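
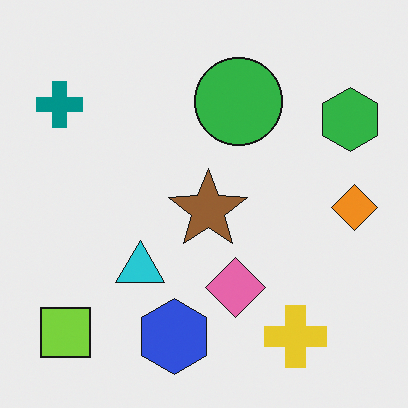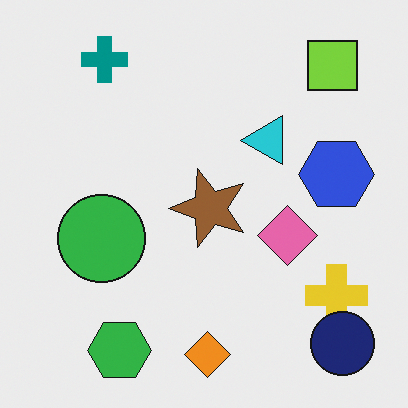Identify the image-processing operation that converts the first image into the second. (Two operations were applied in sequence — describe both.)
The image was transposed (reflected across the top-left ↔ bottom-right diagonal), then overlaid with an additional navy circle.

Shapes have swapped their row and column positions — what was in the top-right is now in the bottom-left — a diagonal reflection. A navy circle appears in the second image that is absent from the first.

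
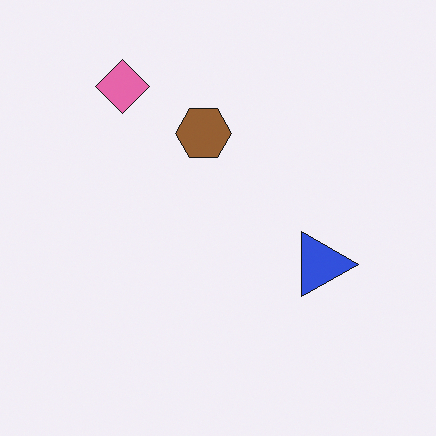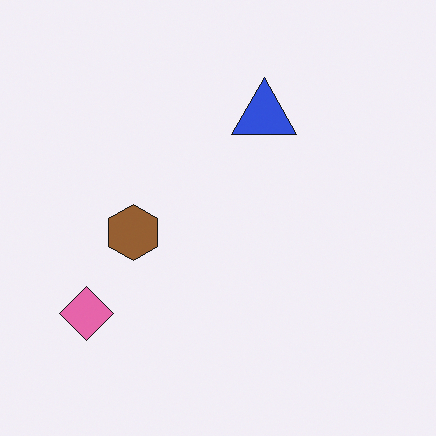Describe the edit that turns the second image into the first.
This is the original image rotated 90° clockwise.

The pink diamond sits in the bottom-left of the second image and the top-left of the first — consistent with a whole-image 90° clockwise rotation.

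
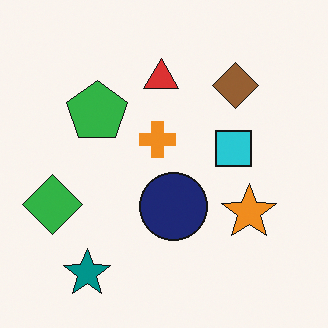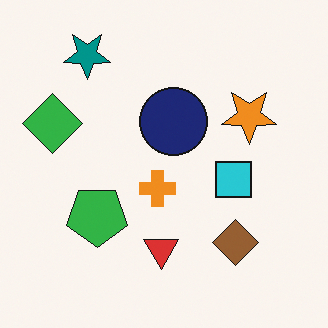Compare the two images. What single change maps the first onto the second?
The image was flipped vertically (top ↔ bottom).

The teal star is in the bottom-left of the first image and the top-left of the second — shapes on opposite sides of the horizontal midline have swapped in a mirror flip.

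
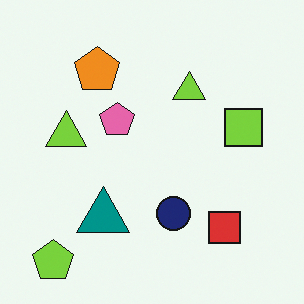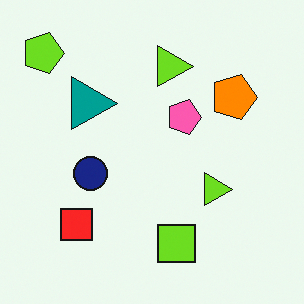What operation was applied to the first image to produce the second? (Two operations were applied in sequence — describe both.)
The transformation is: slightly oversaturated, then rotated 90° clockwise.

All colors are more vivid — a global saturation change. The lime pentagon sits in the bottom-left of the first image and the top-left of the second — consistent with a whole-image 90° clockwise rotation.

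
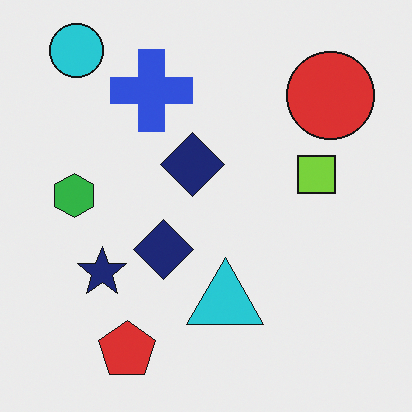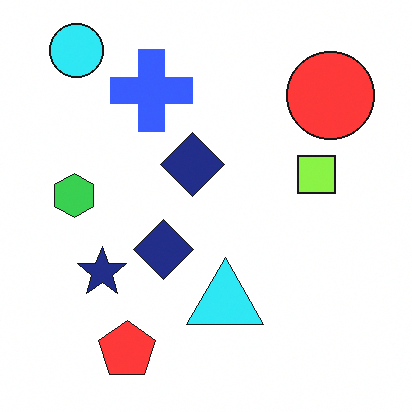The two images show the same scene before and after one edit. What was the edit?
It was slightly brightened.

Every pixel — background and shapes alike — is uniformly brightened.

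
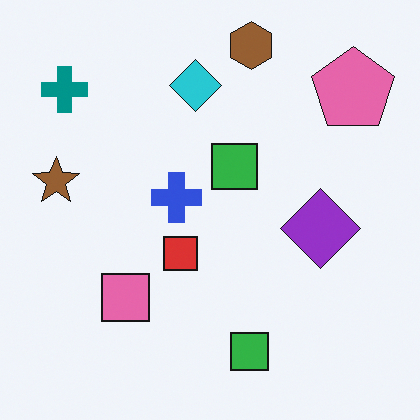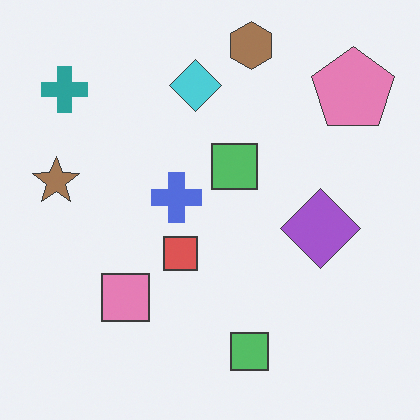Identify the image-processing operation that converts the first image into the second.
Given slightly reduced contrast.

Tones are pushed toward mid-grey across the whole image — a global contrast change.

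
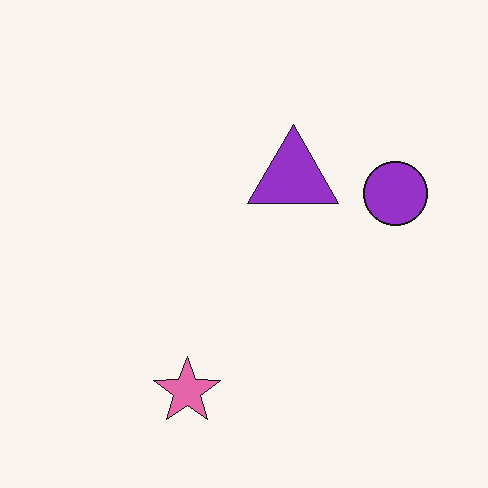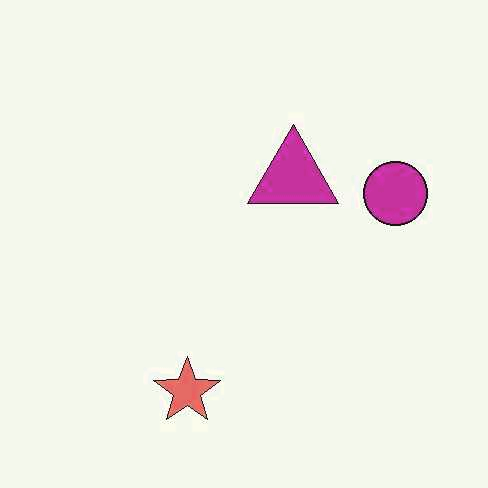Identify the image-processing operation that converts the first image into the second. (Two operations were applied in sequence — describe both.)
The second image is the first JPEG-compressed with visible artifacts, then hue-shifted by a small amount.

Blocky 8×8 compression artifacts appear around shape edges and the flat background shows ringing — characteristic JPEG degradation. Every shape's color has rotated by the same amount around the hue wheel — a uniform hue shift.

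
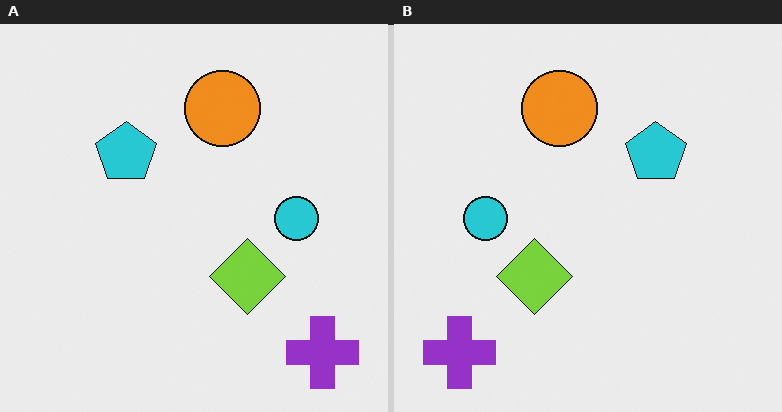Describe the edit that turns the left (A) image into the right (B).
The image was flipped horizontally (left ↔ right).

The purple cross is in the bottom-right of the left (A) image and the bottom-left of the right (B) — shapes on opposite sides of the vertical midline have swapped in a mirror flip.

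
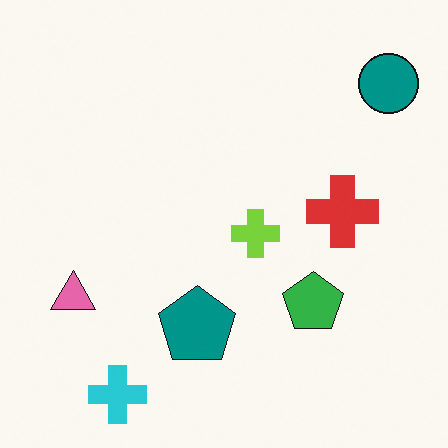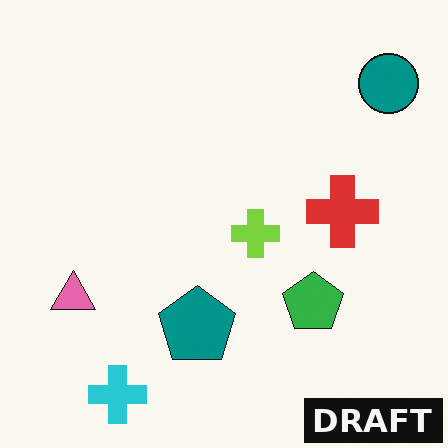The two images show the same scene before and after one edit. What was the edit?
The transformation is: watermarked with the text "DRAFT" in the lower-right corner.

A dark label reading "DRAFT" appears in the lower-right corner.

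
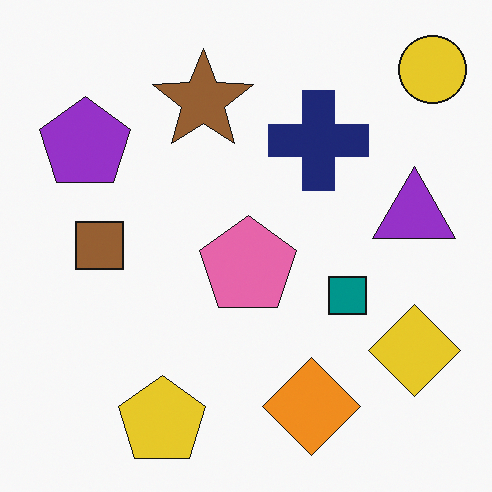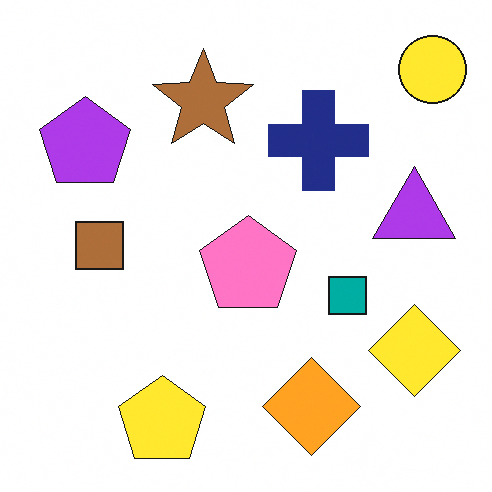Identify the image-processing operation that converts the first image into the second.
The transformation is: brightened a little.

Every pixel — background and shapes alike — is uniformly brightened.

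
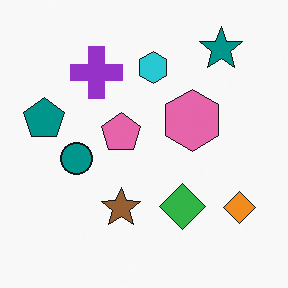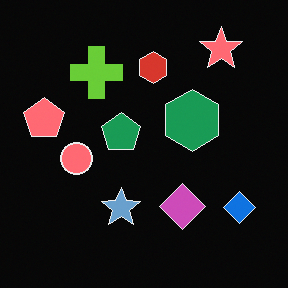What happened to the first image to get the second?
This is the original image color-inverted (negative).

The light background has become dark and every shape's color is its complement — a photographic negative.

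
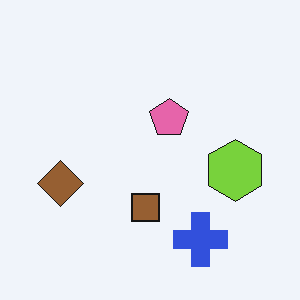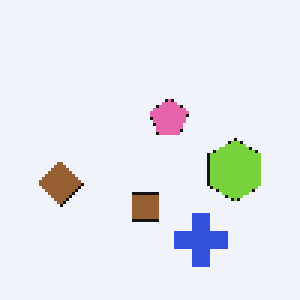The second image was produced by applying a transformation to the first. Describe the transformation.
The second image is the first lightly pixelated (a mild mosaic effect).

Shapes are reduced to large square blocks; fine edges and outlines are lost — a downscale-then-upscale (mosaic) effect.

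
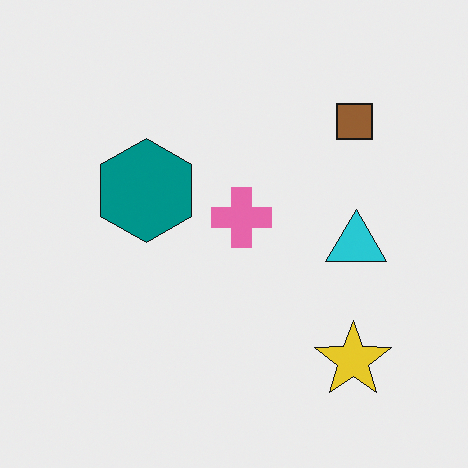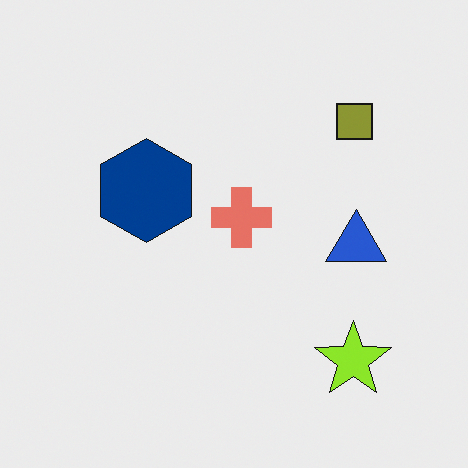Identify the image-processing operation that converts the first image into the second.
The image was hue-shifted by a small amount.

Every shape's color has rotated by the same amount around the hue wheel — a uniform hue shift.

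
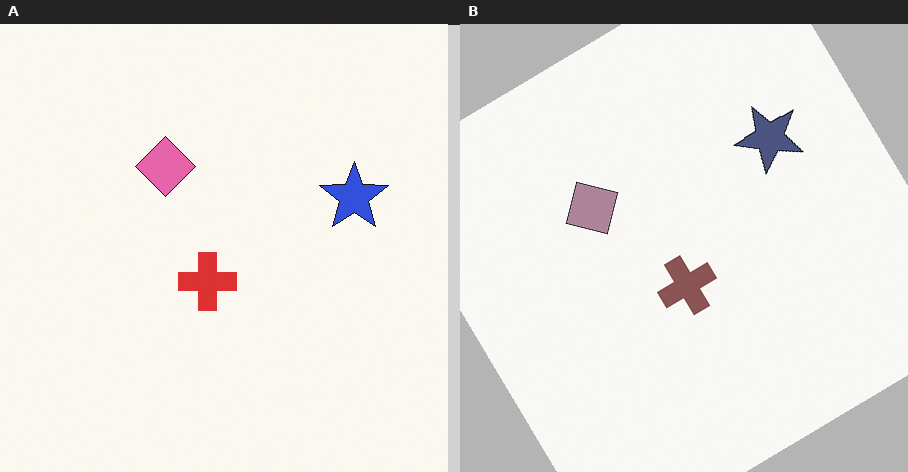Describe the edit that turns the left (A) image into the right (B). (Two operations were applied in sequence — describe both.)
It was heavily desaturated, then rotated counter-clockwise by a large amount — several tens of degrees.

All colors are more muted and greyish — a global saturation change. Every shape is tilted by the same angle and the image corners show triangular fill wedges — a whole-image rotation by a non-right angle.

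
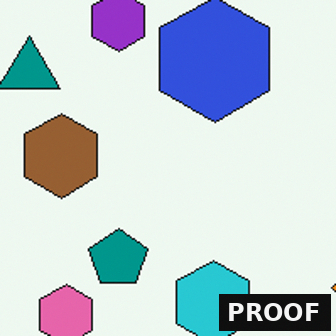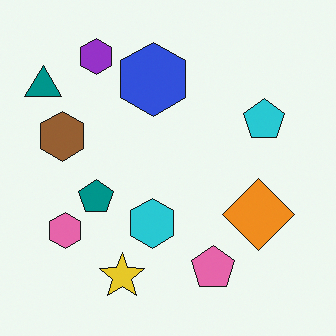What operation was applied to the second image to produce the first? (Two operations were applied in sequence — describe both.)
It was cropped to a noticeably smaller region and rescaled, then watermarked with the text "PROOF" in the lower-right corner.

The visible shapes are larger and the field of view is narrower; shapes near the original edges may be partly or wholly outside the frame — a crop-and-rescale. A dark label reading "PROOF" appears in the lower-right corner.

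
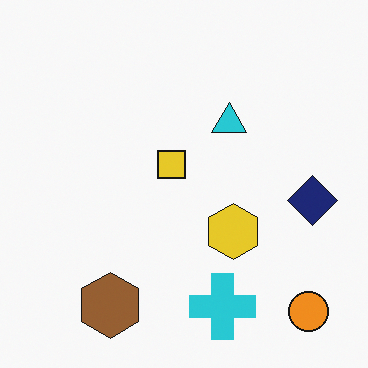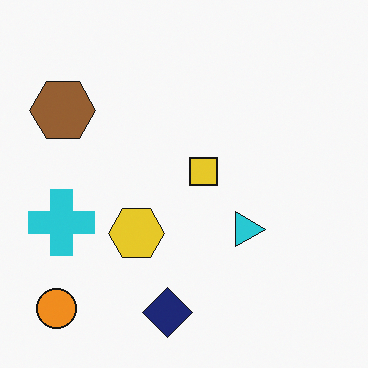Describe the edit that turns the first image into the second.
The transformation is: rotated 90° clockwise.

The orange circle sits in the bottom-right of the first image and the bottom-left of the second — consistent with a whole-image 90° clockwise rotation.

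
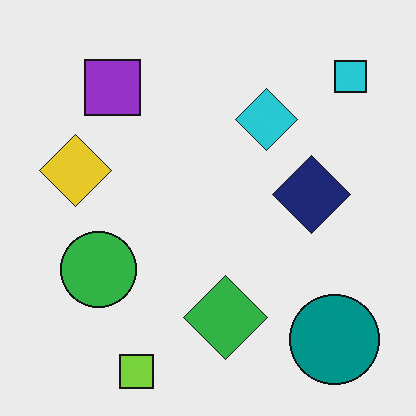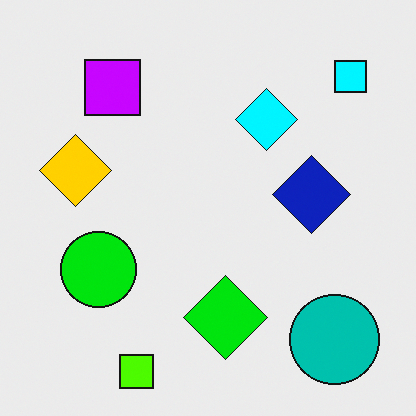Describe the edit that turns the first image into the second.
The transformation is: made much more vivid (saturation change).

All colors are more vivid — a global saturation change.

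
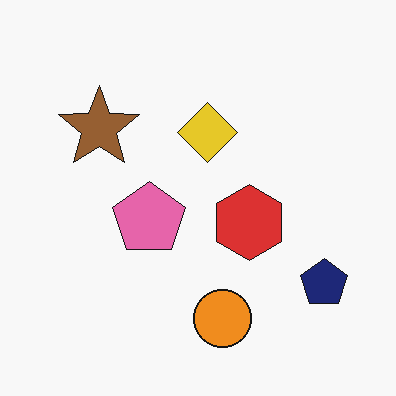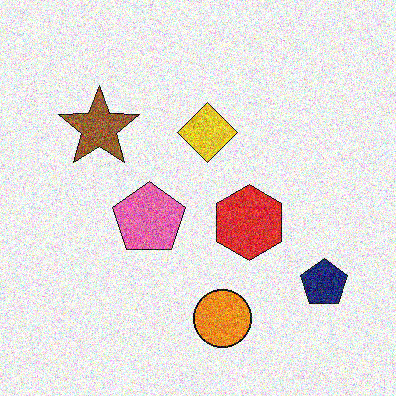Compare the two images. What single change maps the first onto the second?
It was degraded with a thick layer of grain.

Random speckle covers the whole image, including the flat background.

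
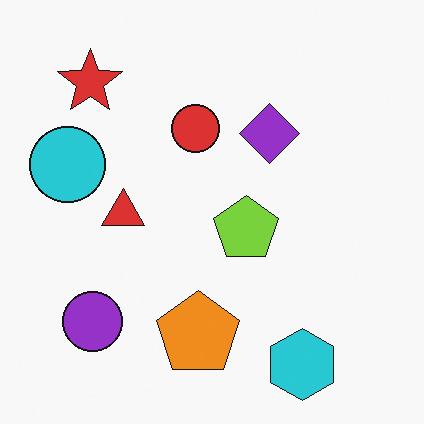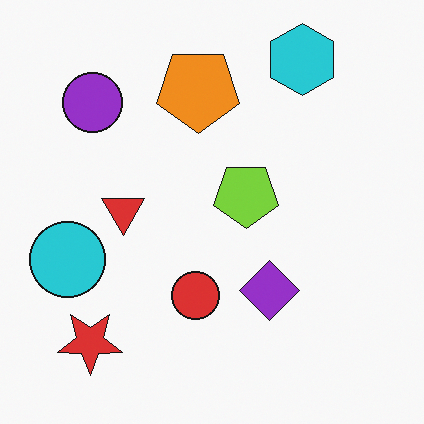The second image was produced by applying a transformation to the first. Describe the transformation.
The second image is the first flipped vertically (top ↔ bottom).

The cyan hexagon is in the bottom-right of the first image and the top-right of the second — shapes on opposite sides of the horizontal midline have swapped in a mirror flip.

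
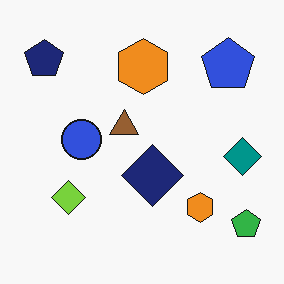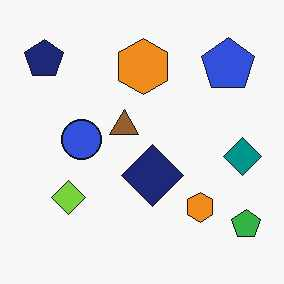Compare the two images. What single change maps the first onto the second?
The transformation is: JPEG-compressed with visible artifacts.

Blocky 8×8 compression artifacts appear around shape edges and the flat background shows ringing — characteristic JPEG degradation.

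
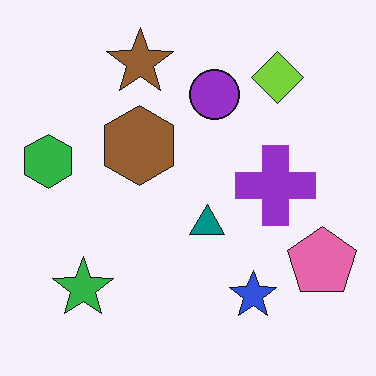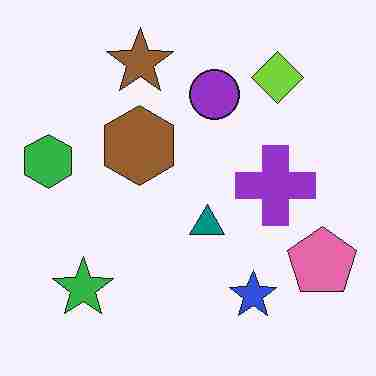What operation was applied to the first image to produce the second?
The second image is the first heavily JPEG-compressed with obvious blocking artifacts.

Blocky 8×8 compression artifacts appear around shape edges and the flat background shows ringing — characteristic JPEG degradation.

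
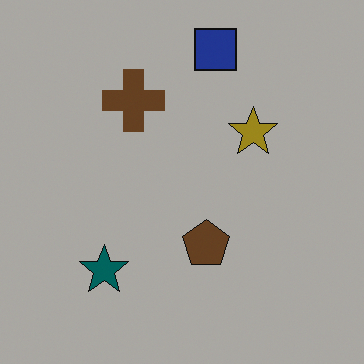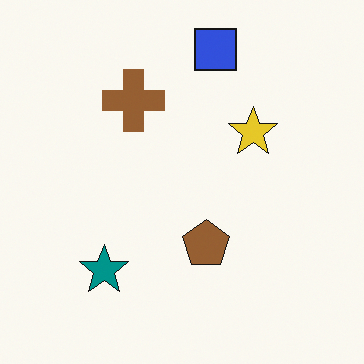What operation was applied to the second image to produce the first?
Noticeably darkened.

Every pixel — background and shapes alike — is uniformly darkened.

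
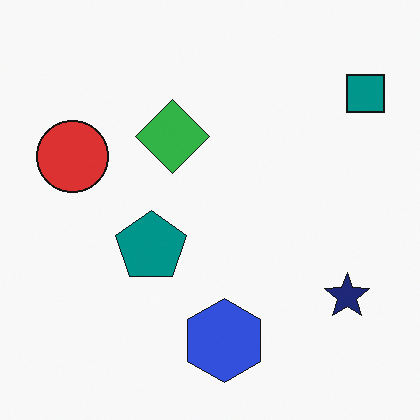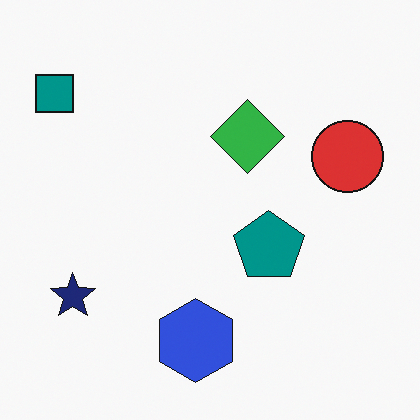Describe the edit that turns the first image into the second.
It was flipped horizontally (left ↔ right).

The teal square is in the top-right of the first image and the top-left of the second — shapes on opposite sides of the vertical midline have swapped in a mirror flip.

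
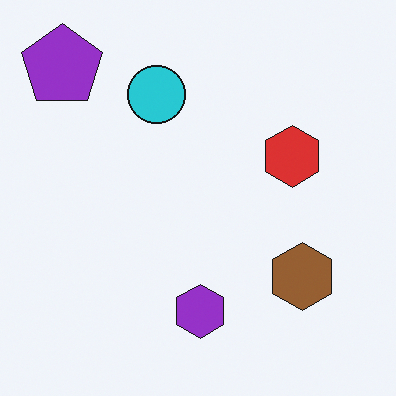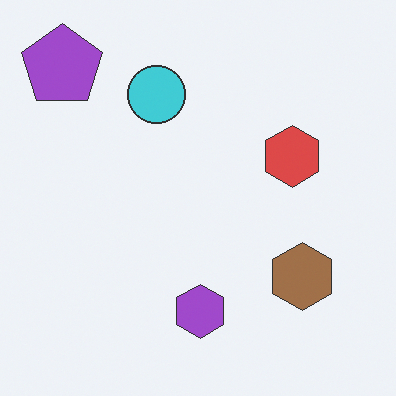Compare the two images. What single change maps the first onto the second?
Given slightly reduced contrast.

Tones are pushed toward mid-grey across the whole image — a global contrast change.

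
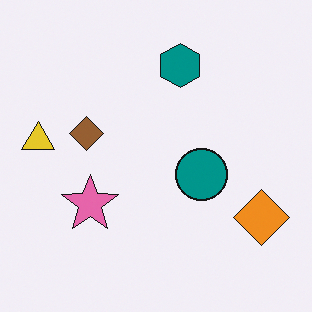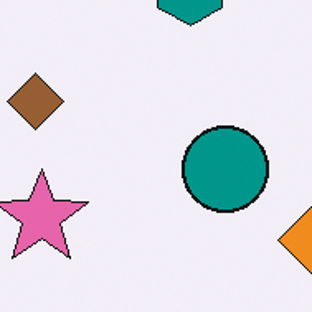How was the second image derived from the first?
The image was cropped tightly and scaled back up.

The visible shapes are larger and the field of view is narrower; shapes near the original edges may be partly or wholly outside the frame — a crop-and-rescale.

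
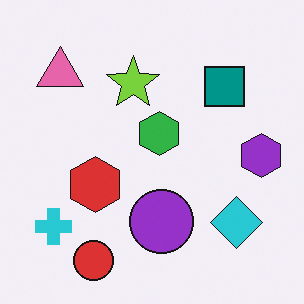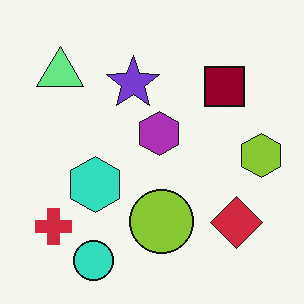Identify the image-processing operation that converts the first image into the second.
The transformation is: hue-shifted through roughly half the color wheel.

Every shape's color has rotated by the same amount around the hue wheel — a uniform hue shift.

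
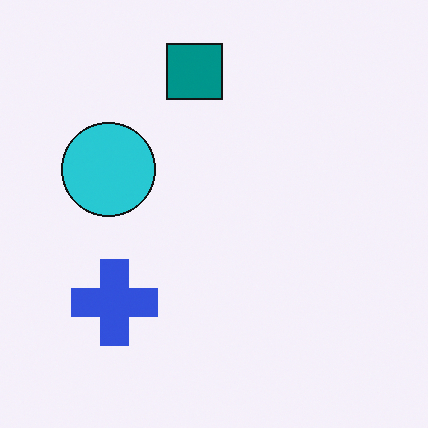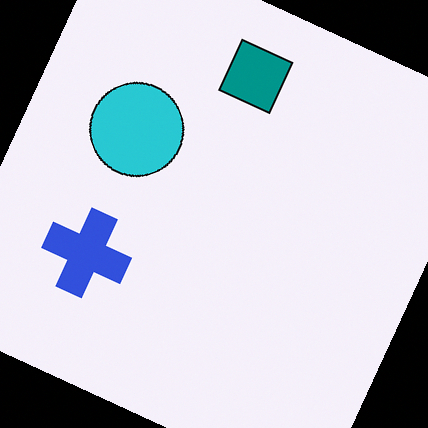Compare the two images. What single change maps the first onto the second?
The image was rotated clockwise by a moderate amount.

Every shape is tilted by the same angle and the image corners show triangular fill wedges — a whole-image rotation by a non-right angle.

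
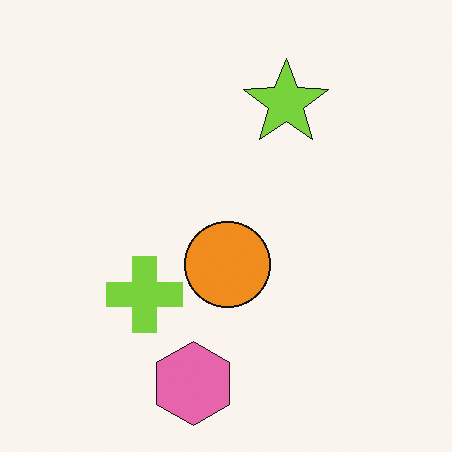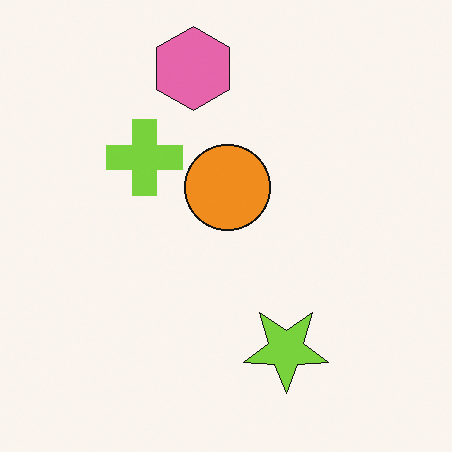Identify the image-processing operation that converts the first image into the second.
It was flipped vertically (top ↔ bottom).

The pink hexagon is in the bottom of the first image and the top of the second — shapes on opposite sides of the horizontal midline have swapped in a mirror flip.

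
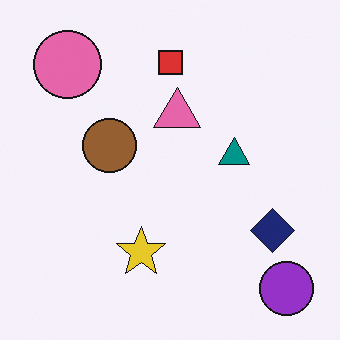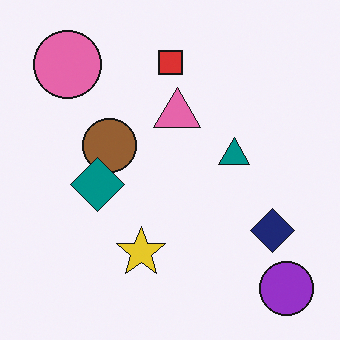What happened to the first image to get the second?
The second image is the first overlaid with an additional teal diamond.

A teal diamond appears in the second image that is absent from the first.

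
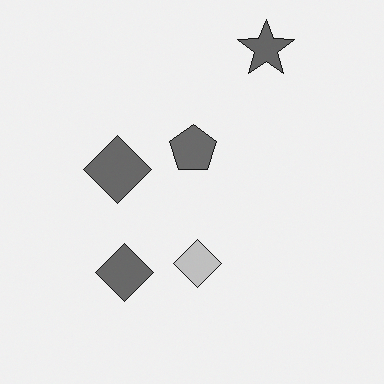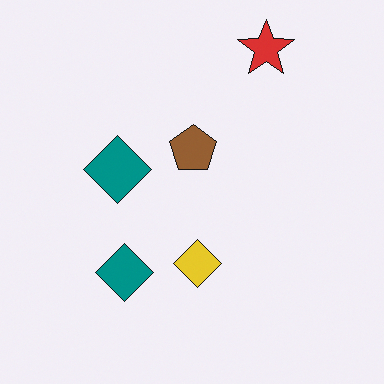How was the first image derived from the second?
The transformation is: converted to grayscale.

All color is removed — every shape is now a shade of grey.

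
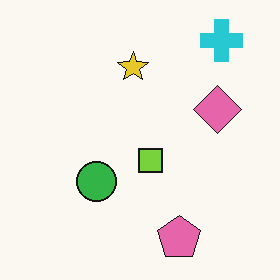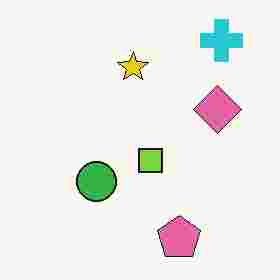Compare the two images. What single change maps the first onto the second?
Degraded with heavy JPEG compression.

Blocky 8×8 compression artifacts appear around shape edges and the flat background shows ringing — characteristic JPEG degradation.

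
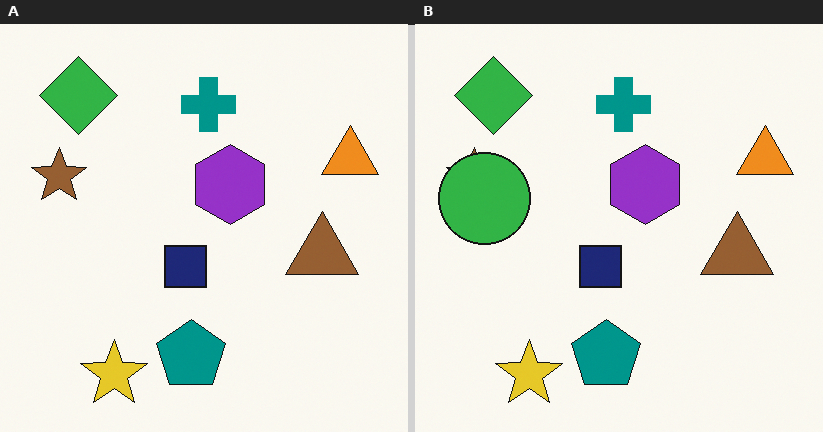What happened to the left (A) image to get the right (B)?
It was overlaid with an additional green circle.

A green circle appears in the right (B) image that is absent from the left (A).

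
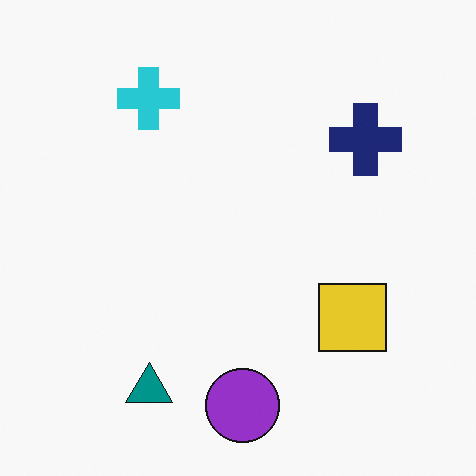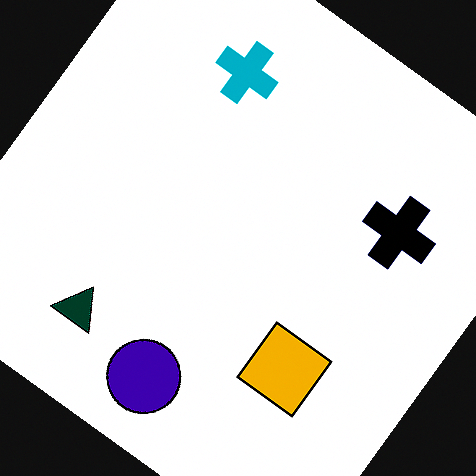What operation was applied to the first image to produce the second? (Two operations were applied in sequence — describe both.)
It was rotated clockwise by a large amount — several tens of degrees, then given much higher contrast.

Every shape is tilted by the same angle and the image corners show triangular fill wedges — a whole-image rotation by a non-right angle. Tones are pushed away from mid-grey across the whole image — a global contrast change.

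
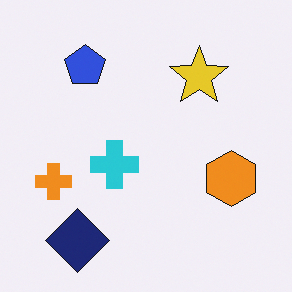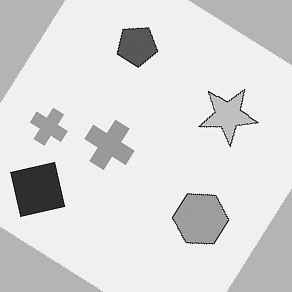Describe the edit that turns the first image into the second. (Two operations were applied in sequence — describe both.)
The transformation is: converted to grayscale, then rotated clockwise by a large amount — several tens of degrees.

All color is removed — every shape is now a shade of grey. Every shape is tilted by the same angle and the image corners show triangular fill wedges — a whole-image rotation by a non-right angle.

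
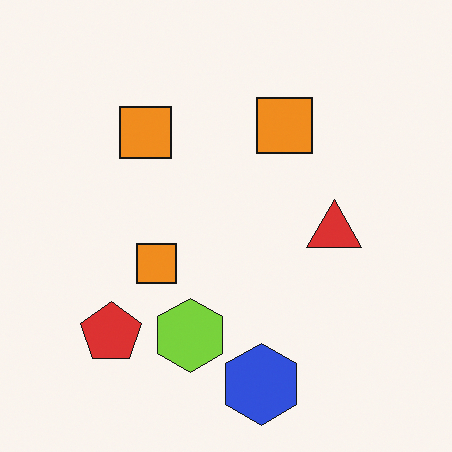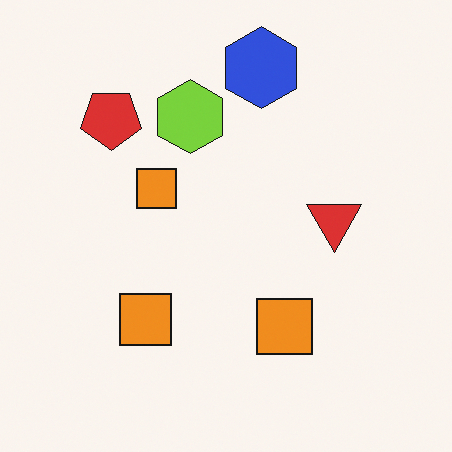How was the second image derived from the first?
The transformation is: flipped vertically (top ↔ bottom).

The blue hexagon is in the bottom of the first image and the top of the second — shapes on opposite sides of the horizontal midline have swapped in a mirror flip.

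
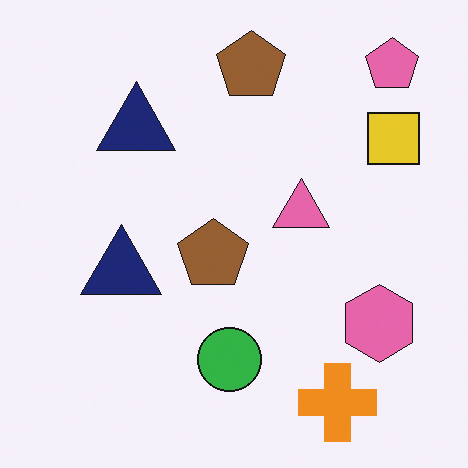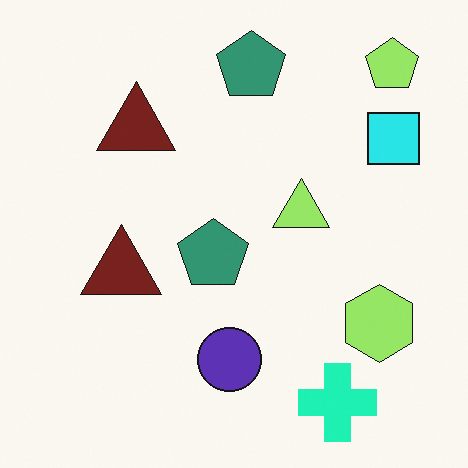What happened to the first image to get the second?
Hue-shifted through roughly a third of the color wheel.

Every shape's color has rotated by the same amount around the hue wheel — a uniform hue shift.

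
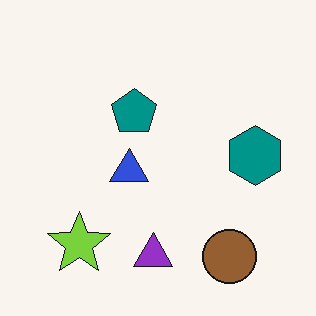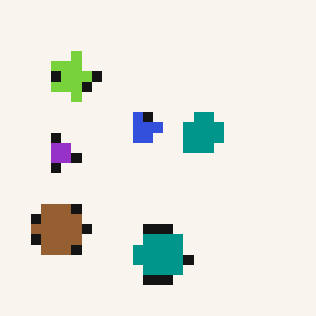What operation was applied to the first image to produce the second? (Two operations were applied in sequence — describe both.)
The transformation is: rotated 90° clockwise, then heavily pixelated into large blocks.

The brown circle sits in the bottom-right of the first image and the bottom-left of the second — consistent with a whole-image 90° clockwise rotation. Shapes are reduced to large square blocks; fine edges and outlines are lost — a downscale-then-upscale (mosaic) effect.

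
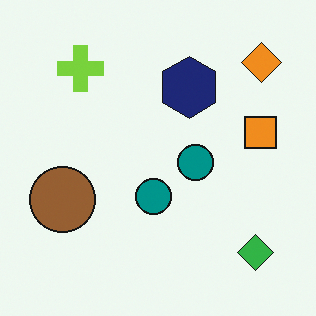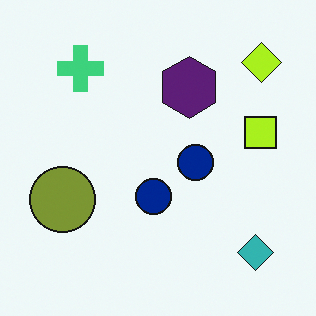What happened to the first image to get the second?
The second image is the first hue-shifted slightly.

Every shape's color has rotated by the same amount around the hue wheel — a uniform hue shift.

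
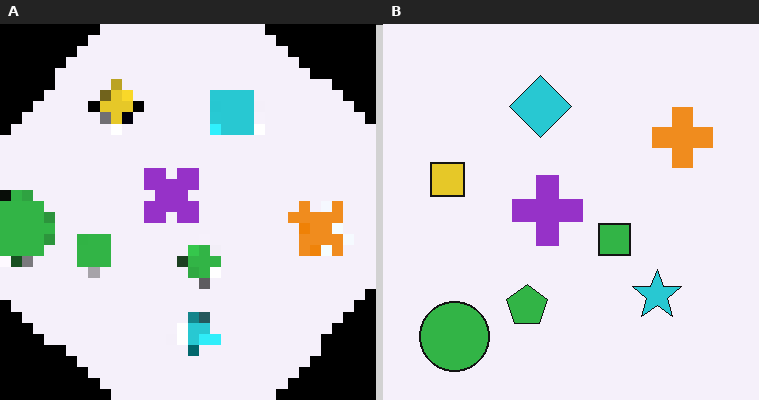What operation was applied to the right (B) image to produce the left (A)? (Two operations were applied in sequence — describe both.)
The left (A) image is the right (B) rotated clockwise by a large amount — several tens of degrees, then coarsely pixelated.

Every shape is tilted by the same angle and the image corners show triangular fill wedges — a whole-image rotation by a non-right angle. Shapes are reduced to large square blocks; fine edges and outlines are lost — a downscale-then-upscale (mosaic) effect.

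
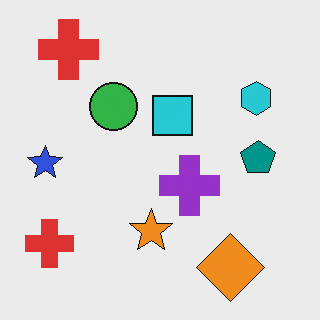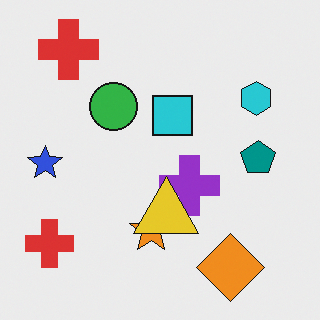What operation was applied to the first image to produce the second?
Overlaid with an additional yellow triangle.

A yellow triangle appears in the second image that is absent from the first.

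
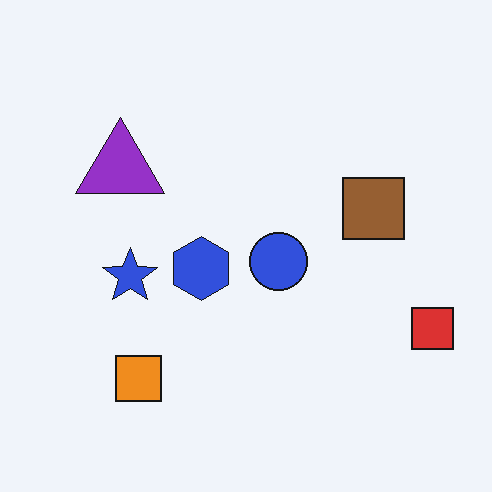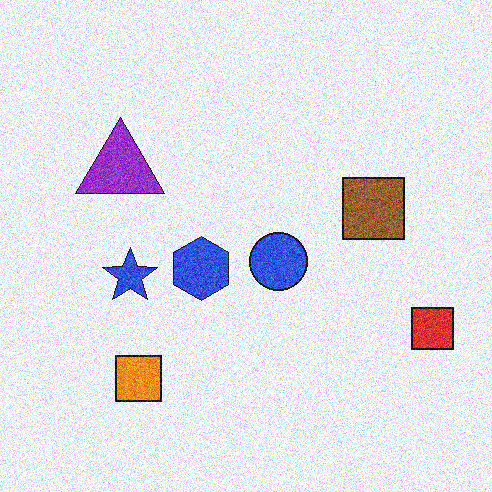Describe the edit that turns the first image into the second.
Degraded with strong gaussian noise.

Random speckle covers the whole image, including the flat background.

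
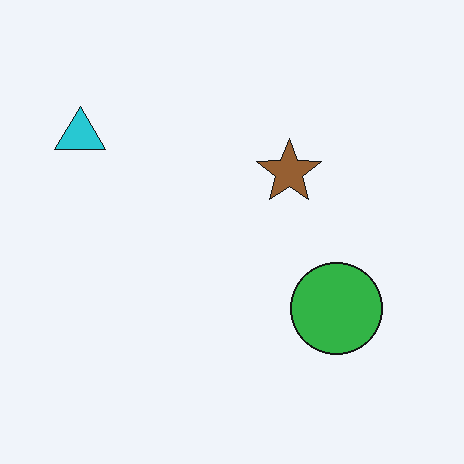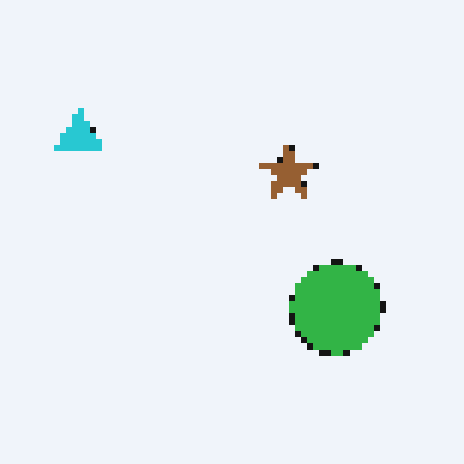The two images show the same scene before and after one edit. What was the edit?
It was moderately pixelated.

Shapes are reduced to large square blocks; fine edges and outlines are lost — a downscale-then-upscale (mosaic) effect.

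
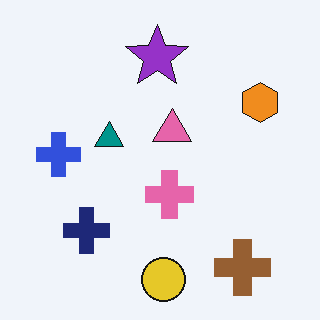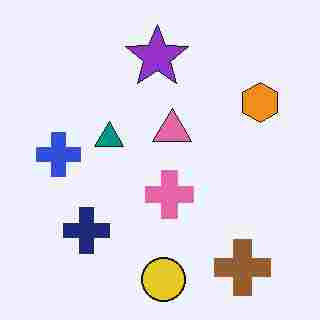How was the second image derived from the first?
The image was degraded with heavy JPEG compression.

Blocky 8×8 compression artifacts appear around shape edges and the flat background shows ringing — characteristic JPEG degradation.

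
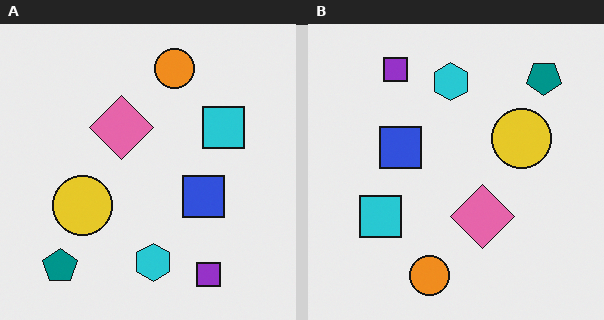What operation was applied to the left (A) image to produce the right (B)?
It was rotated 180°.

The teal pentagon sits in the bottom-left of the left (A) image and the top-right of the right (B) — consistent with a whole-image 180° rotation.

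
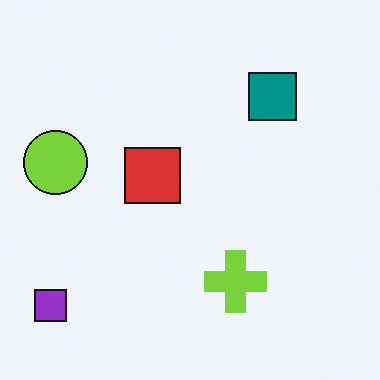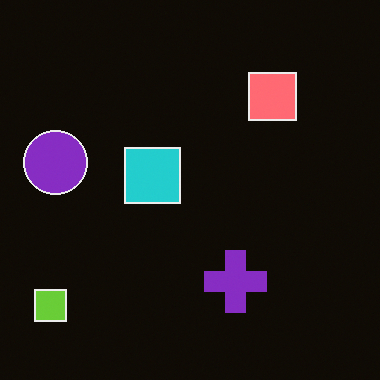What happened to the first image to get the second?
Color-inverted (negative).

The light background has become dark and every shape's color is its complement — a photographic negative.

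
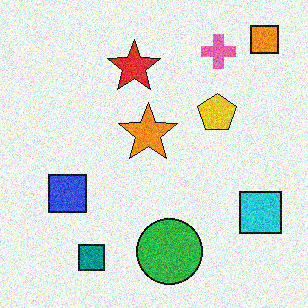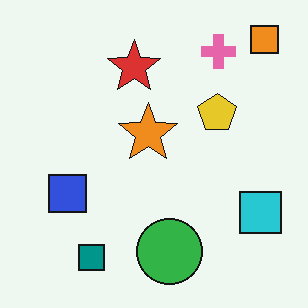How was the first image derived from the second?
Degraded with visible gaussian noise.

Random speckle covers the whole image, including the flat background.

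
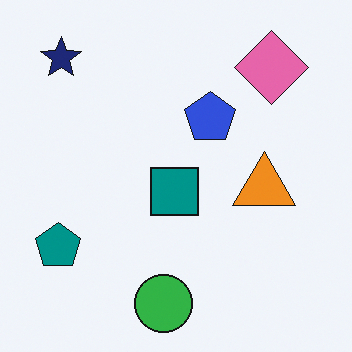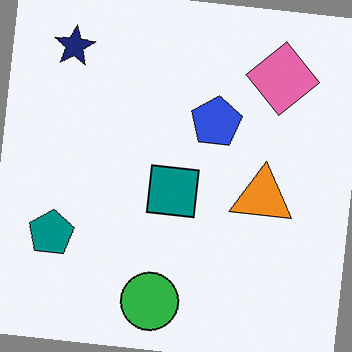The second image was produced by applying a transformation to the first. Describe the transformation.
The transformation is: rotated clockwise by a slight angle.

Every shape is tilted by the same angle and the image corners show triangular fill wedges — a whole-image rotation by a non-right angle.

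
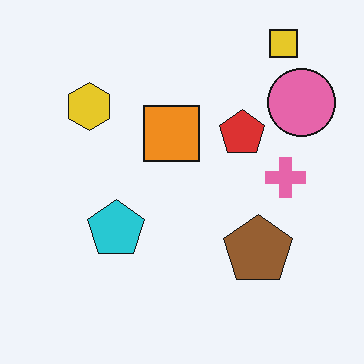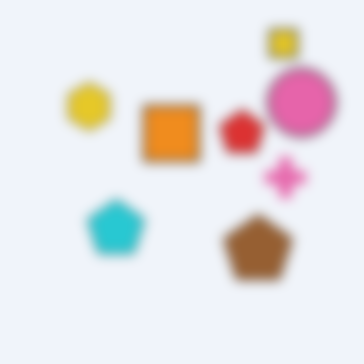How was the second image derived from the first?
This is the original image heavily blurred.

Shape edges and outlines are uniformly softened across the whole image.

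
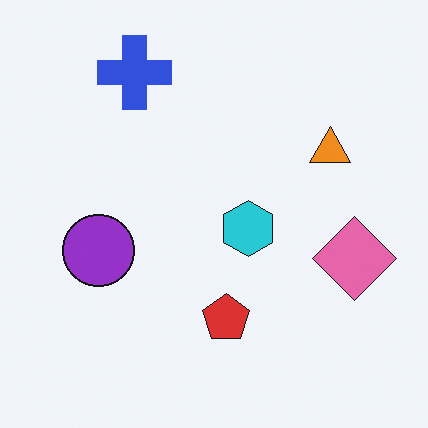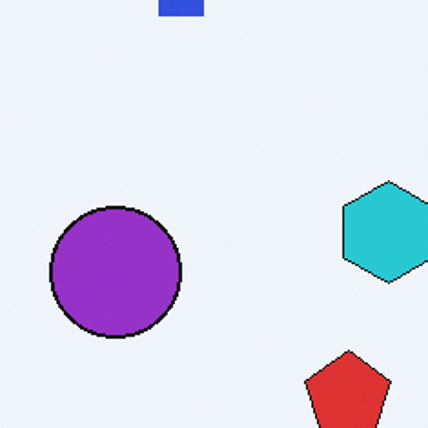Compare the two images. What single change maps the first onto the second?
Cropped tightly and scaled back up.

The visible shapes are larger and the field of view is narrower; shapes near the original edges may be partly or wholly outside the frame — a crop-and-rescale.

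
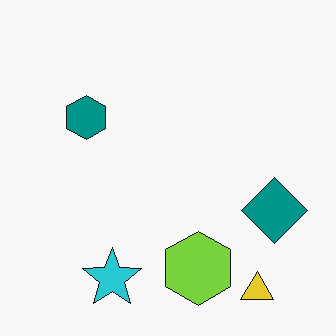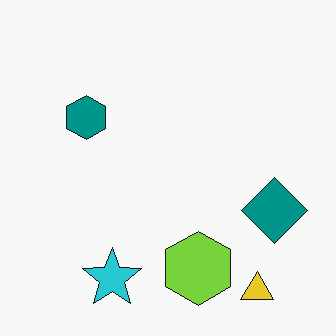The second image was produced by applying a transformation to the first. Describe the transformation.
This is the original image JPEG-compressed with visible artifacts.

Blocky 8×8 compression artifacts appear around shape edges and the flat background shows ringing — characteristic JPEG degradation.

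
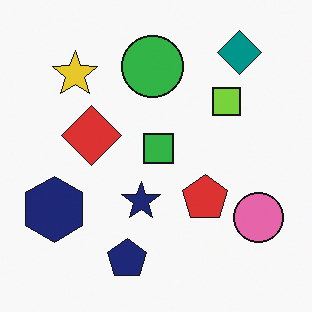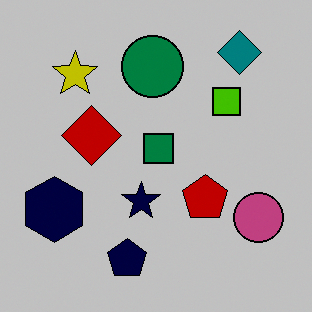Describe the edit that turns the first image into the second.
The second image is the first heavily posterized to just a handful of flat colors.

Each flat color has snapped to a coarser quantized level — most visibly, the near-white background has dropped to a flat grey.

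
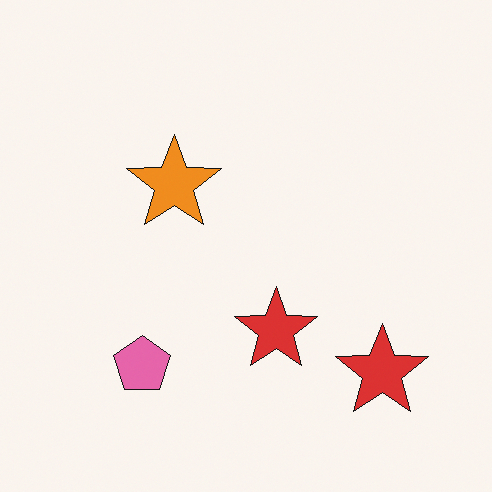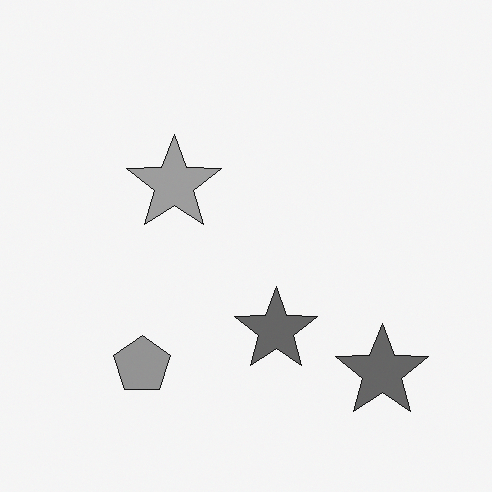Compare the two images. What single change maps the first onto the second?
The transformation is: converted to grayscale.

All color is removed — every shape is now a shade of grey.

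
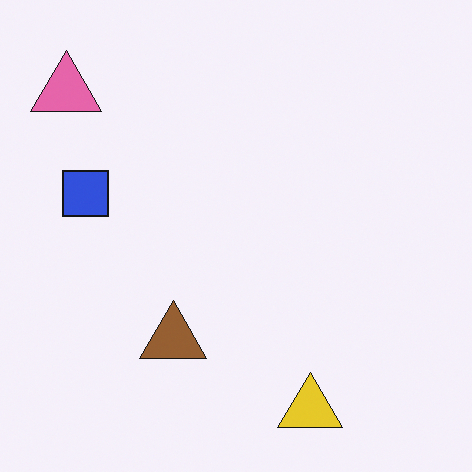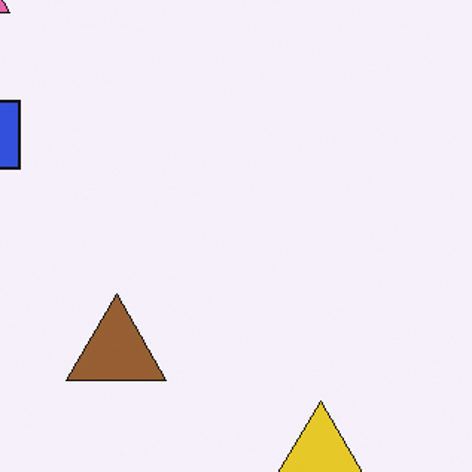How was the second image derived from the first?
It was cropped to a modestly smaller region and rescaled.

The visible shapes are larger and the field of view is narrower; shapes near the original edges may be partly or wholly outside the frame — a crop-and-rescale.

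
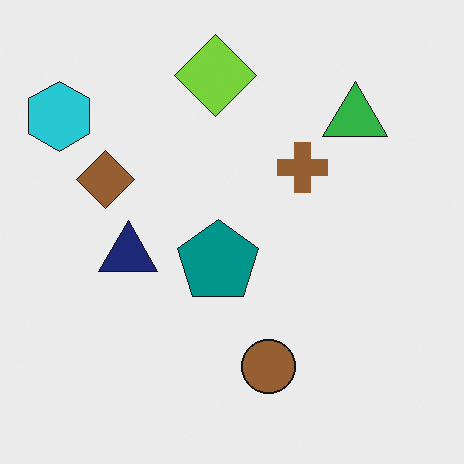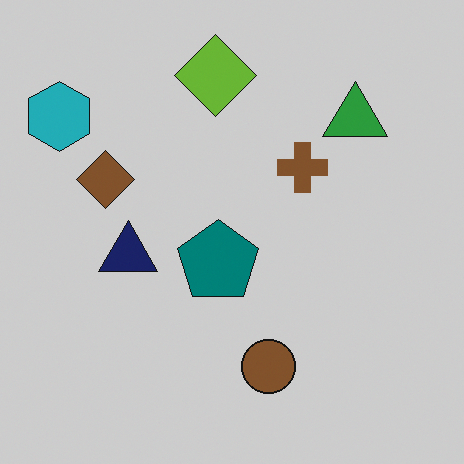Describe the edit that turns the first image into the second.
The image was slightly darkened.

Every pixel — background and shapes alike — is uniformly darkened.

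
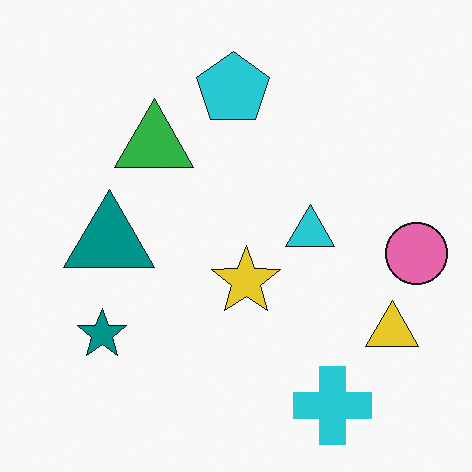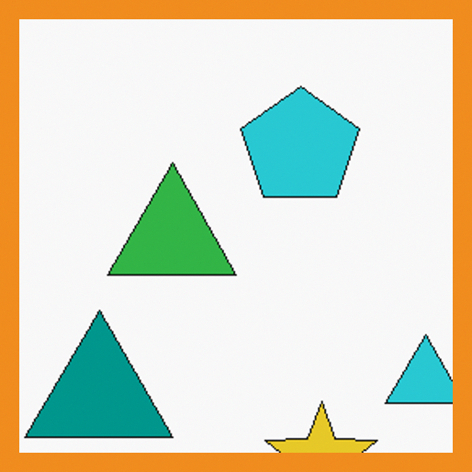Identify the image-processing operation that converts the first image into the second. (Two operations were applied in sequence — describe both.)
The image was cropped tightly and scaled back up, then framed with a orange border.

The visible shapes are larger and the field of view is narrower; shapes near the original edges may be partly or wholly outside the frame — a crop-and-rescale. A solid orange frame runs around the edge of the second image, with the content slightly shrunk inside it.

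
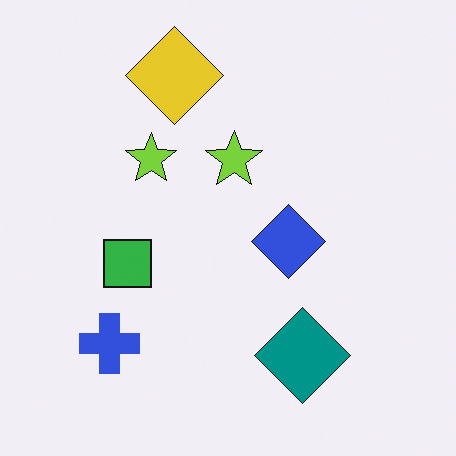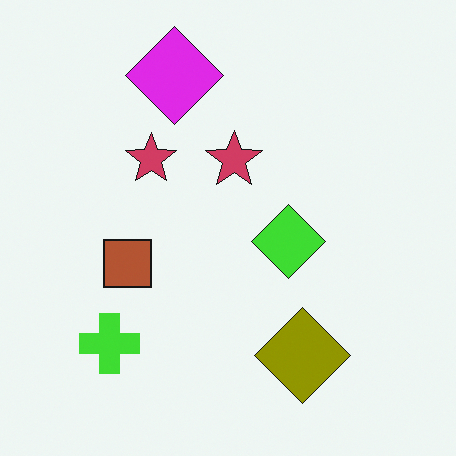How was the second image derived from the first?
The transformation is: hue-shifted through roughly half the color wheel.

Every shape's color has rotated by the same amount around the hue wheel — a uniform hue shift.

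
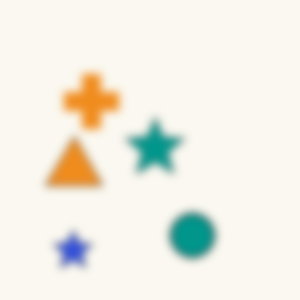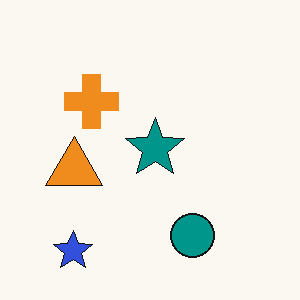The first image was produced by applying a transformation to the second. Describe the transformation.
The image was moderately blurred.

Shape edges and outlines are uniformly softened across the whole image.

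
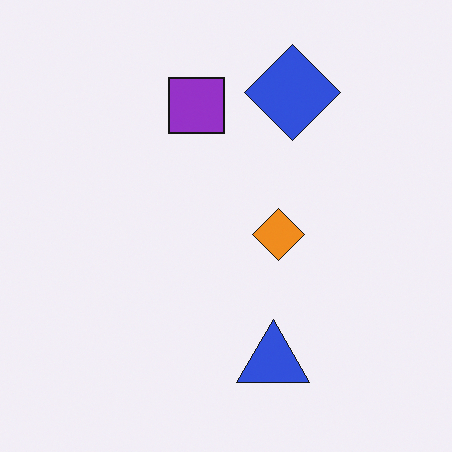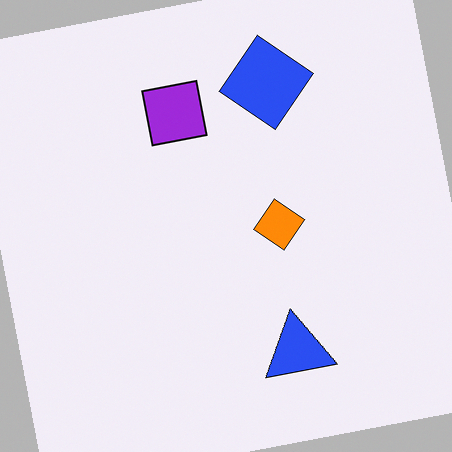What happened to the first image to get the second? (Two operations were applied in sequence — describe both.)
It was slightly oversaturated, then rotated counter-clockwise by a slight angle.

All colors are more vivid — a global saturation change. Every shape is tilted by the same angle and the image corners show triangular fill wedges — a whole-image rotation by a non-right angle.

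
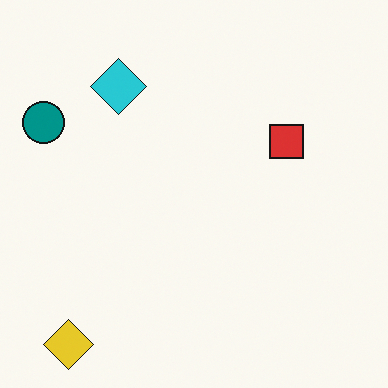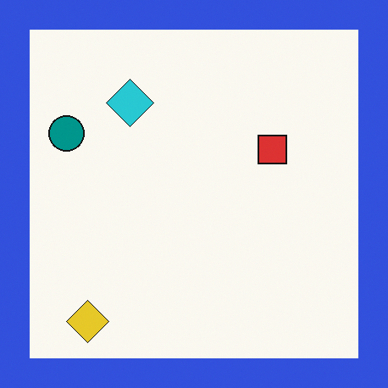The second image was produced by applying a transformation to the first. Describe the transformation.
The second image is the first framed with a blue border.

A solid blue frame runs around the edge of the second image, with the content slightly shrunk inside it.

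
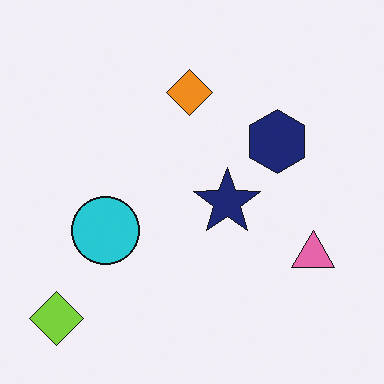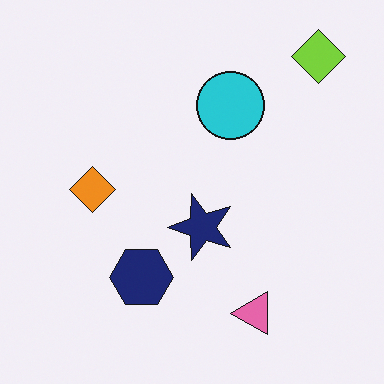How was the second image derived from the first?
Transposed (reflected across the top-left ↔ bottom-right diagonal).

Shapes have swapped their row and column positions — what was in the top-right is now in the bottom-left — a diagonal reflection.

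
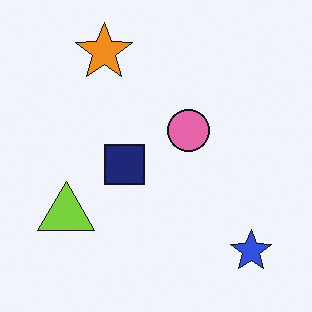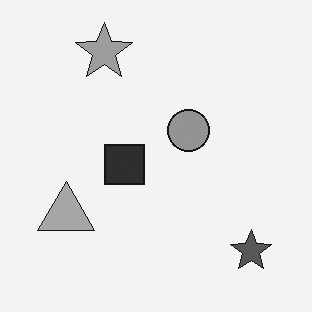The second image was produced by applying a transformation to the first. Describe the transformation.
The image was converted to grayscale.

All color is removed — every shape is now a shade of grey.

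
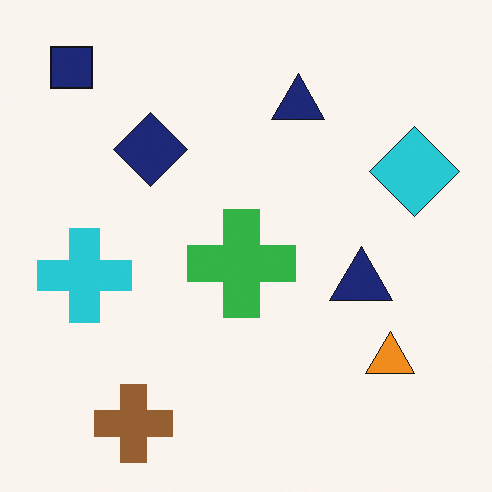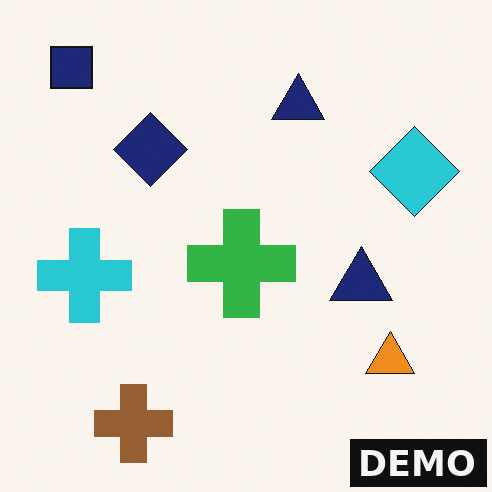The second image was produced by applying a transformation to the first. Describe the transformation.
The image was watermarked with the text "DEMO" in the lower-right corner.

A dark label reading "DEMO" appears in the lower-right corner.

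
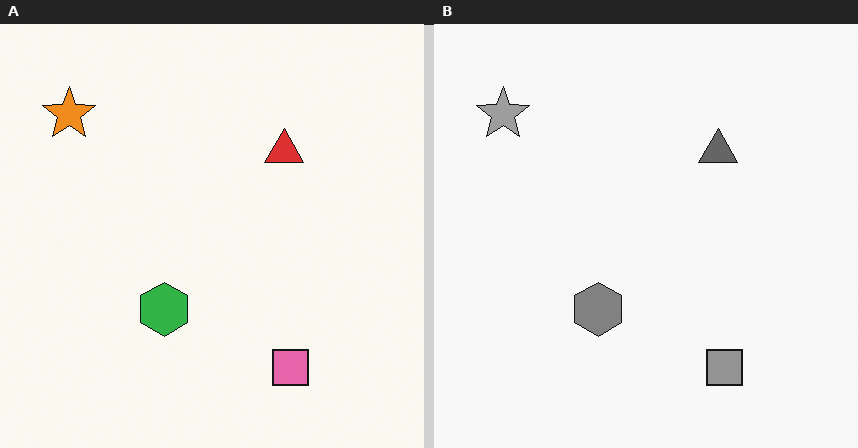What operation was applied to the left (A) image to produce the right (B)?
This is the original image converted to grayscale.

All color is removed — every shape is now a shade of grey.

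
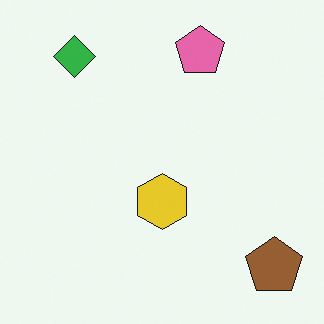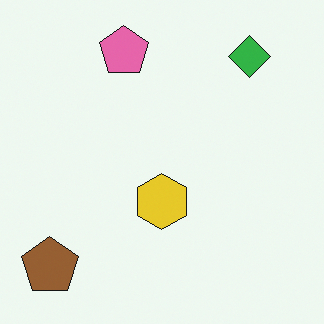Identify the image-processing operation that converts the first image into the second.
It was flipped horizontally (left ↔ right).

The brown pentagon is in the bottom-right of the first image and the bottom-left of the second — shapes on opposite sides of the vertical midline have swapped in a mirror flip.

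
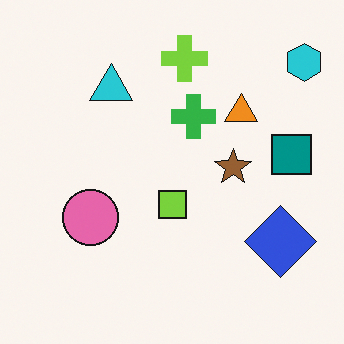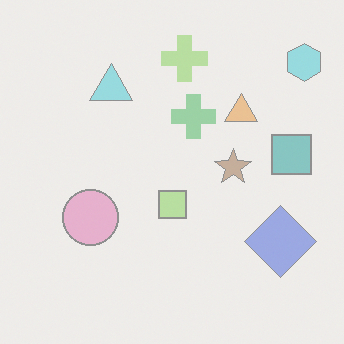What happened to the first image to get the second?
The transformation is: washed out (contrast reduced).

Tones are pushed toward mid-grey across the whole image — a global contrast change.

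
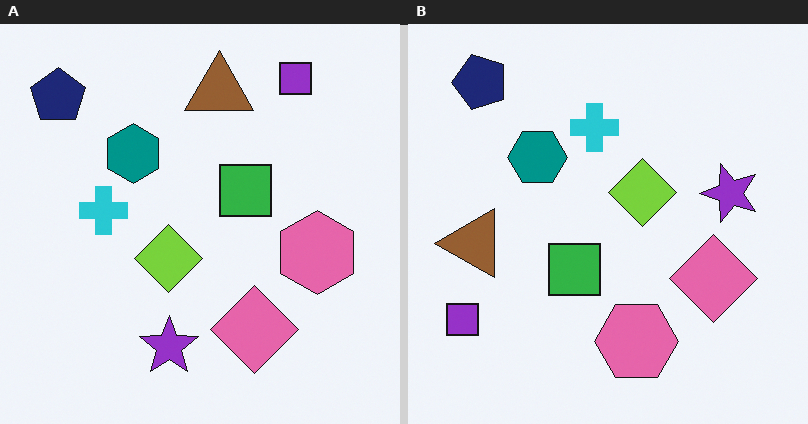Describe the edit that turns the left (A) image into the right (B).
This is the original image transposed (reflected across the top-left ↔ bottom-right diagonal).

Shapes have swapped their row and column positions — what was in the top-right is now in the bottom-left — a diagonal reflection.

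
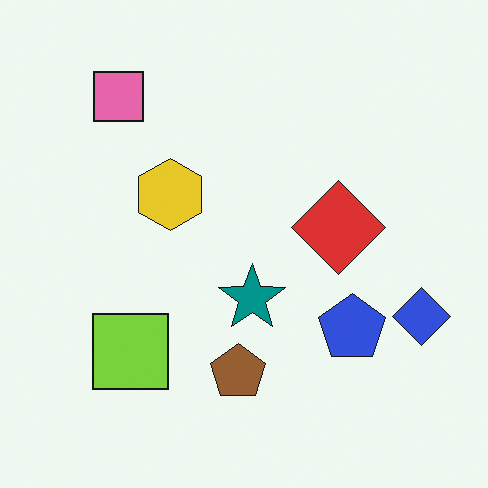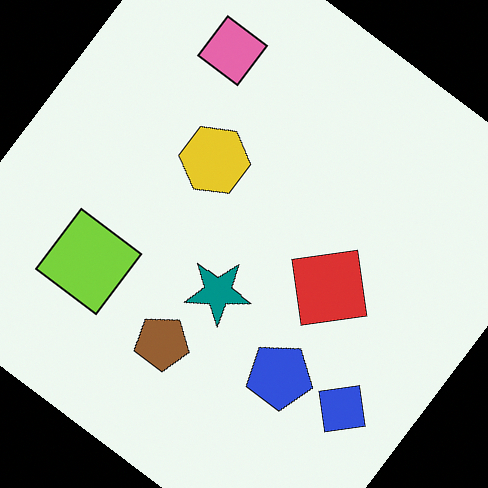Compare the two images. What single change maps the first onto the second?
The transformation is: rotated clockwise by a large amount — several tens of degrees.

Every shape is tilted by the same angle and the image corners show triangular fill wedges — a whole-image rotation by a non-right angle.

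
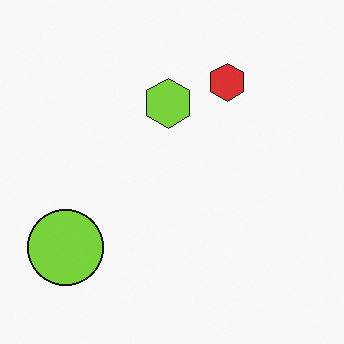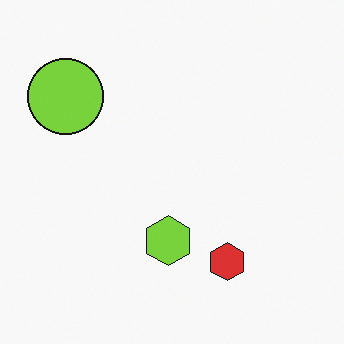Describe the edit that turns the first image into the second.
The image was flipped vertically (top ↔ bottom).

The red hexagon is in the top of the first image and the bottom of the second — shapes on opposite sides of the horizontal midline have swapped in a mirror flip.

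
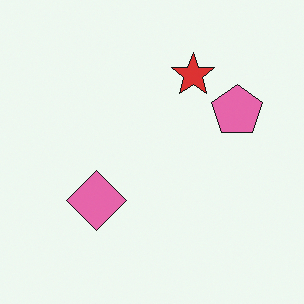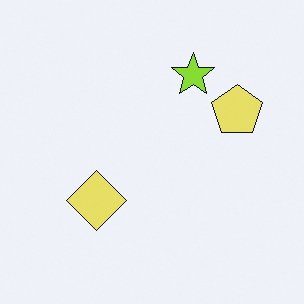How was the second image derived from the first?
The transformation is: hue-shifted through roughly a third of the color wheel.

Every shape's color has rotated by the same amount around the hue wheel — a uniform hue shift.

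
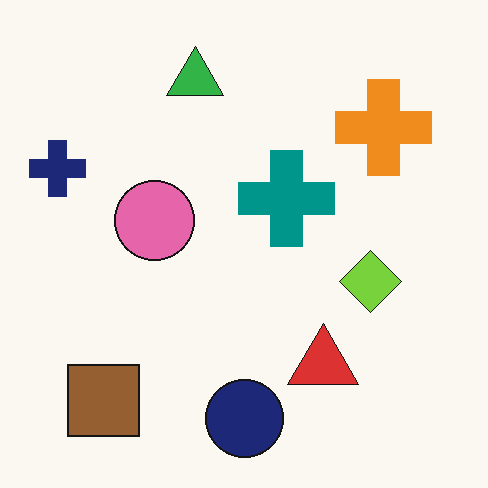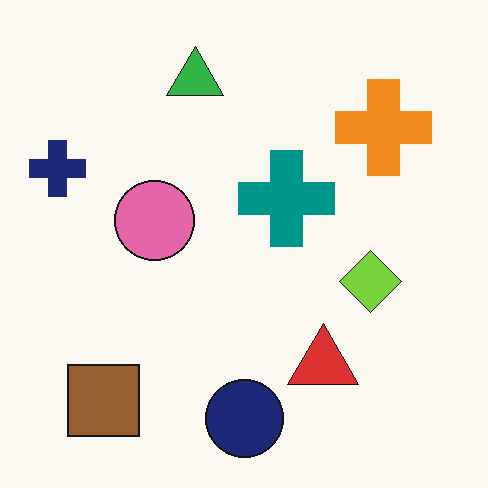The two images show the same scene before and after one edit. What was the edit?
It was JPEG-compressed with visible artifacts.

Blocky 8×8 compression artifacts appear around shape edges and the flat background shows ringing — characteristic JPEG degradation.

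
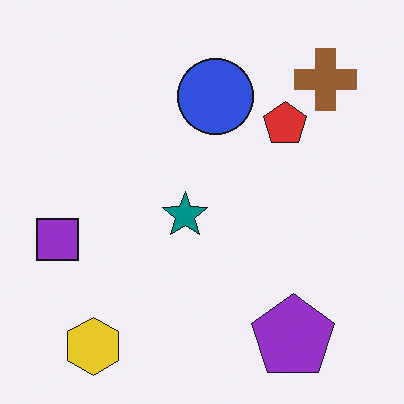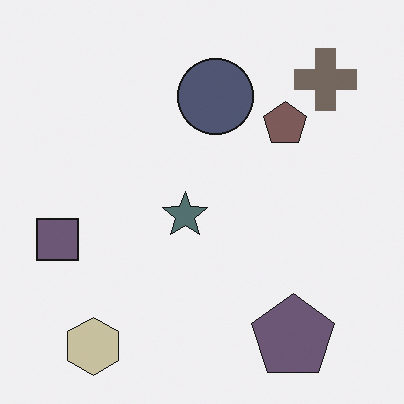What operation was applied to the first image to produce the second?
The second image is the first heavily desaturated.

All colors are more muted and greyish — a global saturation change.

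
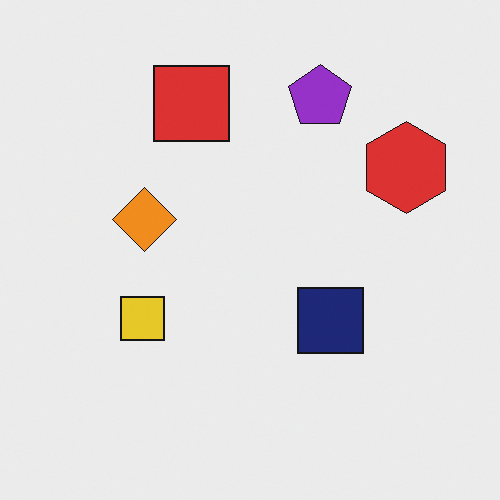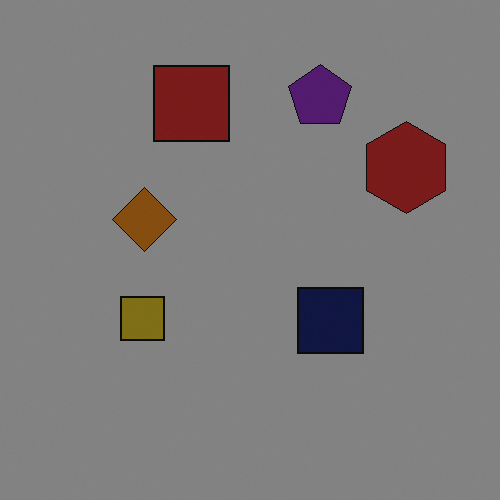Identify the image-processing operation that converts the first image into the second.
The image was darkened a lot.

Every pixel — background and shapes alike — is uniformly darkened.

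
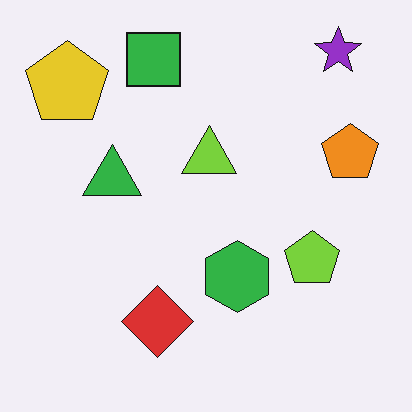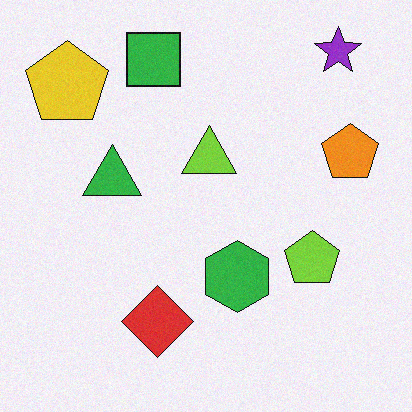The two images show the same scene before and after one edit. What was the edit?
The image was degraded with light additive noise.

Random speckle covers the whole image, including the flat background.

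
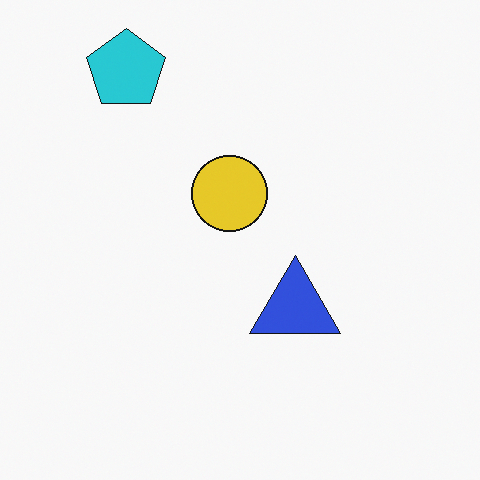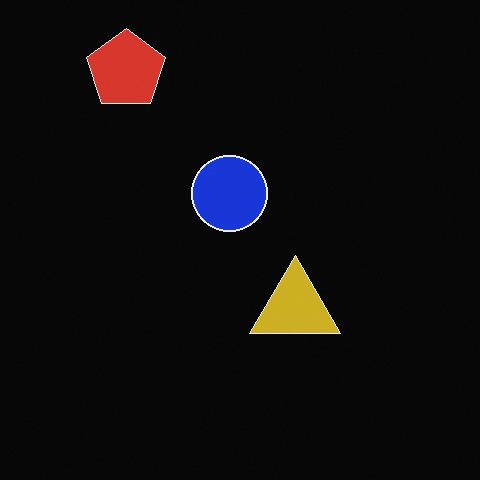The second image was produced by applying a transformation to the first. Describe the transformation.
Color-inverted (negative).

The light background has become dark and every shape's color is its complement — a photographic negative.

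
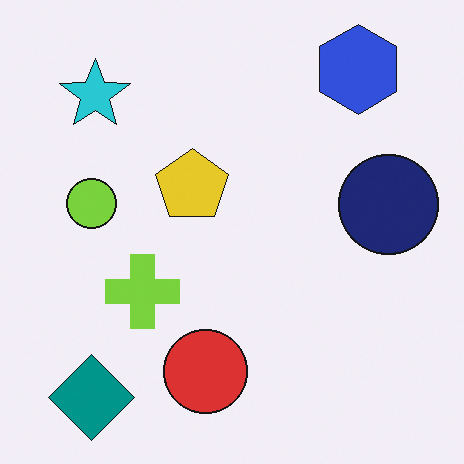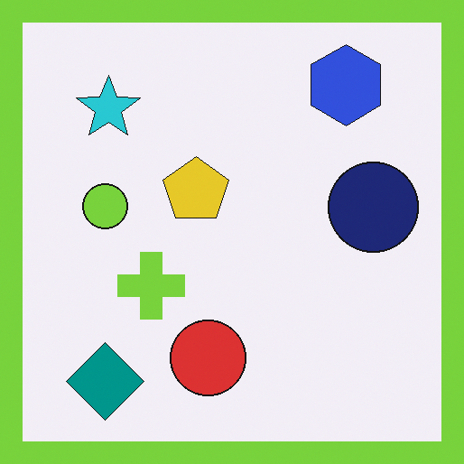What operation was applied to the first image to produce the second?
This is the original image framed with a lime border.

A solid lime frame runs around the edge of the second image, with the content slightly shrunk inside it.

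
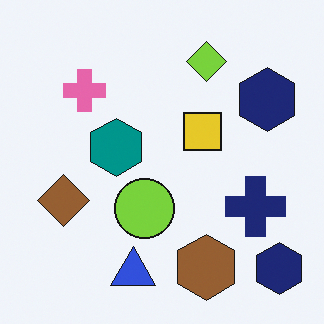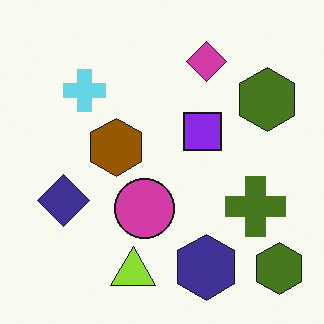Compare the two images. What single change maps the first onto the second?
The second image is the first hue-shifted by a large amount.

Every shape's color has rotated by the same amount around the hue wheel — a uniform hue shift.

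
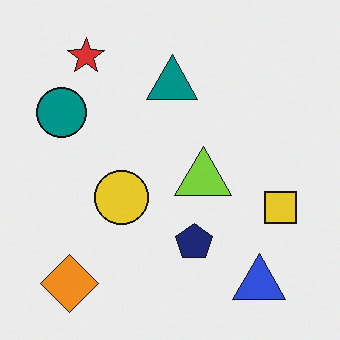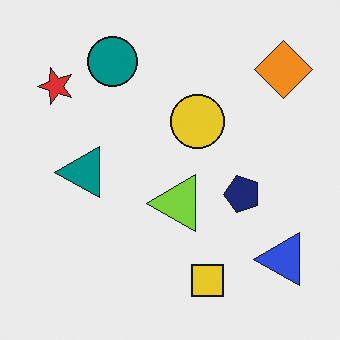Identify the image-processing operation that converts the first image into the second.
The image was transposed (reflected across the top-left ↔ bottom-right diagonal).

Shapes have swapped their row and column positions — what was in the top-right is now in the bottom-left — a diagonal reflection.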